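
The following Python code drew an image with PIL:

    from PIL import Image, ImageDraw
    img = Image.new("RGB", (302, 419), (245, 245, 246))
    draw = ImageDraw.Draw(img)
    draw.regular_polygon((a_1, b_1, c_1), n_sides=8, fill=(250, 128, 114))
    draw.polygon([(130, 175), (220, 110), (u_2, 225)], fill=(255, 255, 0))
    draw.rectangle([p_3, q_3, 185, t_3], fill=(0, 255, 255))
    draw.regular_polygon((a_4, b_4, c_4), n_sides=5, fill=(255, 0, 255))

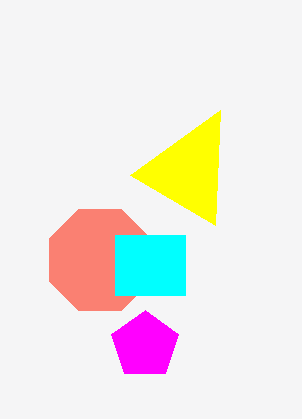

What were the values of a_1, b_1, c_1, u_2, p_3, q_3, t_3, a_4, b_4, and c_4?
a_1 = 100; b_1 = 260; c_1 = 55; u_2 = 215; p_3 = 115; q_3 = 235; t_3 = 295; a_4 = 145; b_4 = 345; c_4 = 35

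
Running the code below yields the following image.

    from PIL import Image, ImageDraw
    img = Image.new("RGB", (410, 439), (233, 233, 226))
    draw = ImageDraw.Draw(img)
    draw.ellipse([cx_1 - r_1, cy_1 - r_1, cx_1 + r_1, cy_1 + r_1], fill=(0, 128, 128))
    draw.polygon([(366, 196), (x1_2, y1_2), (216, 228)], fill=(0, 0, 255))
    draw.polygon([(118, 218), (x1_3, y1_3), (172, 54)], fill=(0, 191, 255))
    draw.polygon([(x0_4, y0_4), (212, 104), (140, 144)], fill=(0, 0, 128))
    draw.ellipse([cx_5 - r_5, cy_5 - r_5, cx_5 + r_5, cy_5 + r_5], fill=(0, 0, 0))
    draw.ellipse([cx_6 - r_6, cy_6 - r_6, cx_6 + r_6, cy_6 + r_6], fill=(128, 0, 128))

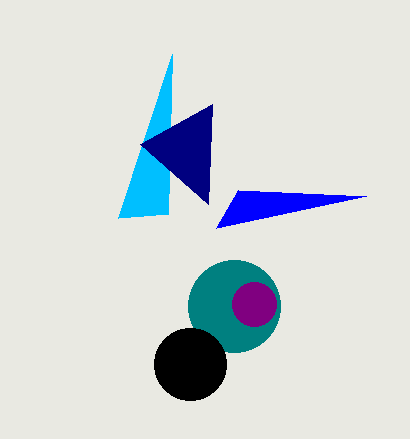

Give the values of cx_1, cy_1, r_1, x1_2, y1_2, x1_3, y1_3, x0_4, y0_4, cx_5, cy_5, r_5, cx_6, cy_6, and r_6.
cx_1 = 234
cy_1 = 306
r_1 = 46
x1_2 = 238
y1_2 = 190
x1_3 = 168
y1_3 = 214
x0_4 = 208
y0_4 = 204
cx_5 = 190
cy_5 = 364
r_5 = 36
cx_6 = 254
cy_6 = 304
r_6 = 22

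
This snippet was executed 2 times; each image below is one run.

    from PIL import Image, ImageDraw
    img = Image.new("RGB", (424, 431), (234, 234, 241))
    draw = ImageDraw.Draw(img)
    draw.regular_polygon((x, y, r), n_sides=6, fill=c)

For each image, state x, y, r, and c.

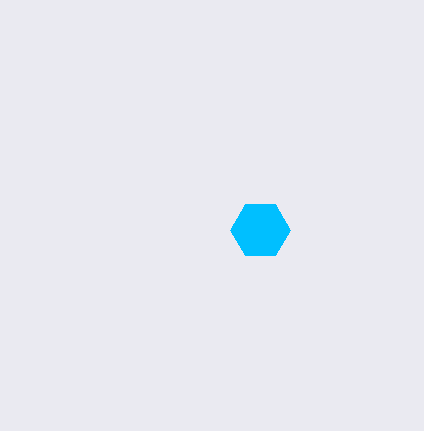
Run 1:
x = 260; y = 230; r = 30; c = 'deepskyblue'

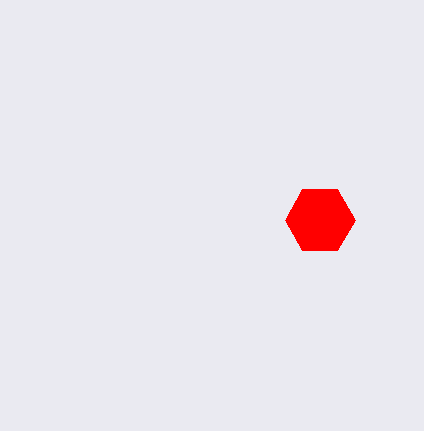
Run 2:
x = 320
y = 220
r = 35
c = 'red'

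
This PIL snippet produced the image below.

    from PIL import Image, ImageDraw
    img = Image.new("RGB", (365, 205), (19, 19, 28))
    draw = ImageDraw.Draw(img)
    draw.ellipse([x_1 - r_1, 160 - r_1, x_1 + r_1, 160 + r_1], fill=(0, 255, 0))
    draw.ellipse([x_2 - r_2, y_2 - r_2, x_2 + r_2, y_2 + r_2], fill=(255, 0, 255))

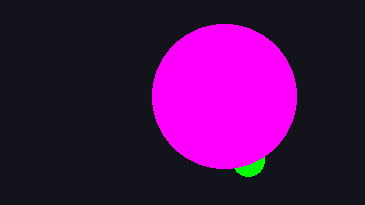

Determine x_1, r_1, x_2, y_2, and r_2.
x_1 = 248; r_1 = 16; x_2 = 224; y_2 = 96; r_2 = 72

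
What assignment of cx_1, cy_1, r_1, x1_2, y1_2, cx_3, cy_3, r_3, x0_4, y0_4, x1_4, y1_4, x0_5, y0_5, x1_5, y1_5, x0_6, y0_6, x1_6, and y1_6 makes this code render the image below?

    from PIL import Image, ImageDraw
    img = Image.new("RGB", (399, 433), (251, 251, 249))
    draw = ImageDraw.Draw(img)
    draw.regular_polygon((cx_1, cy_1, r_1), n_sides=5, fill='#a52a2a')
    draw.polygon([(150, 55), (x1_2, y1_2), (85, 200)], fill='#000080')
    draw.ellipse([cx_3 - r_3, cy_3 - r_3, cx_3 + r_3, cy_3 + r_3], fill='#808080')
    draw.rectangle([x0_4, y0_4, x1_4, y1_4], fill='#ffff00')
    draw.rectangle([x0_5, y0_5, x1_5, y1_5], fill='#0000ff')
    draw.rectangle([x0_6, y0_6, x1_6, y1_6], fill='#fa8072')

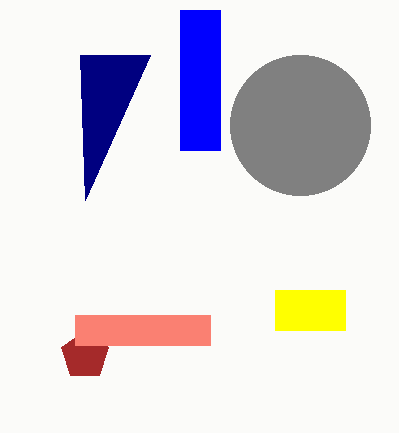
cx_1 = 85; cy_1 = 355; r_1 = 25; x1_2 = 80; y1_2 = 55; cx_3 = 300; cy_3 = 125; r_3 = 70; x0_4 = 275; y0_4 = 290; x1_4 = 345; y1_4 = 330; x0_5 = 180; y0_5 = 10; x1_5 = 220; y1_5 = 150; x0_6 = 75; y0_6 = 315; x1_6 = 210; y1_6 = 345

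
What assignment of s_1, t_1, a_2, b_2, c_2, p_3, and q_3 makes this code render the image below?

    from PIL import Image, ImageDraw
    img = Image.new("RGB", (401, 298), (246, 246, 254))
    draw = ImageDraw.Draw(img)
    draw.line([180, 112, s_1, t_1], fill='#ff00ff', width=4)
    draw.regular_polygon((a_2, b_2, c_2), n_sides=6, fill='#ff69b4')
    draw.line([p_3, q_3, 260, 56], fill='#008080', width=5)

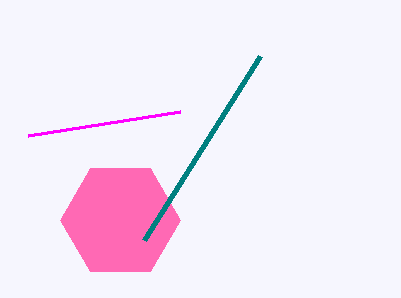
s_1 = 28, t_1 = 136, a_2 = 120, b_2 = 220, c_2 = 60, p_3 = 144, q_3 = 240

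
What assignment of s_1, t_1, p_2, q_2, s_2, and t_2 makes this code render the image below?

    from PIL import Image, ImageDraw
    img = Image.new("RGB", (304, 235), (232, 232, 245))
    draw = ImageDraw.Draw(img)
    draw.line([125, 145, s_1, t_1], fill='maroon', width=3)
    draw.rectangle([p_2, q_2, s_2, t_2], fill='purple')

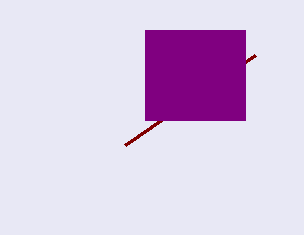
s_1 = 255, t_1 = 55, p_2 = 145, q_2 = 30, s_2 = 245, t_2 = 120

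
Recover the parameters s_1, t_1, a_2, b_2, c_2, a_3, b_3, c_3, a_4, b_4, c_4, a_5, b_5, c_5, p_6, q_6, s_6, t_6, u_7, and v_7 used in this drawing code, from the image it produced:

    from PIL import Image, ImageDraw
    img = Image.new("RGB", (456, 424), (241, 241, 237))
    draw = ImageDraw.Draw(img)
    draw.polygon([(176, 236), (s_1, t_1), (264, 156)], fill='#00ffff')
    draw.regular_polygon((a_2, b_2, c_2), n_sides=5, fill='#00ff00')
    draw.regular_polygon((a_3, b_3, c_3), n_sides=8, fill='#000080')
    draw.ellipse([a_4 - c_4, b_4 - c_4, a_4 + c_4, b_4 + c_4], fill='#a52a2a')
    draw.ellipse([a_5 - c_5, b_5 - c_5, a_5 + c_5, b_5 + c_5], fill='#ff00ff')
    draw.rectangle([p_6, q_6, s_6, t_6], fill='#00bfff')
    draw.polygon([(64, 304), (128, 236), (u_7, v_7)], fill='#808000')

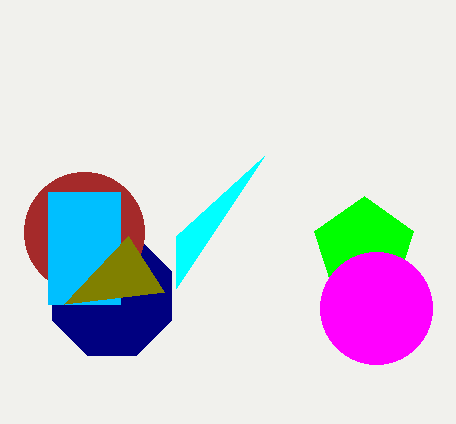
s_1 = 176, t_1 = 288, a_2 = 364, b_2 = 248, c_2 = 52, a_3 = 112, b_3 = 296, c_3 = 64, a_4 = 84, b_4 = 232, c_4 = 60, a_5 = 376, b_5 = 308, c_5 = 56, p_6 = 48, q_6 = 192, s_6 = 120, t_6 = 304, u_7 = 164, v_7 = 292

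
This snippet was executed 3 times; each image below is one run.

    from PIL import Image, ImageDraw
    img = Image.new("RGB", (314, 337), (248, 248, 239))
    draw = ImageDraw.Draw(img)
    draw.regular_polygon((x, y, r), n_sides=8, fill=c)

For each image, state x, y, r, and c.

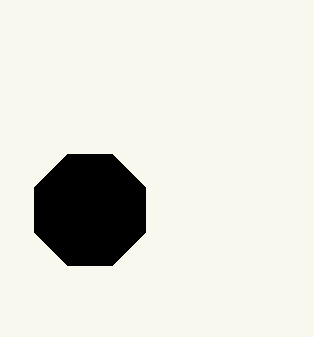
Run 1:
x = 90, y = 210, r = 60, c = 'black'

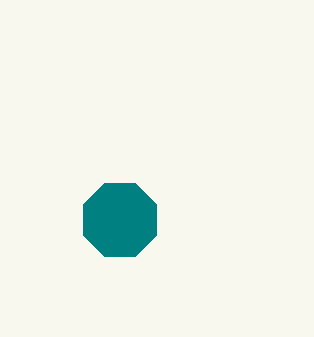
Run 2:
x = 120; y = 220; r = 40; c = 'teal'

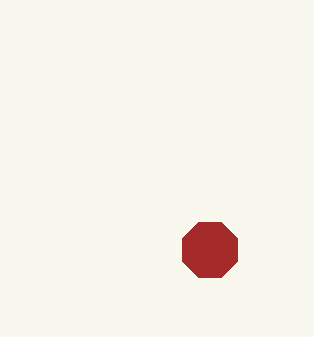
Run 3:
x = 210, y = 250, r = 30, c = 'brown'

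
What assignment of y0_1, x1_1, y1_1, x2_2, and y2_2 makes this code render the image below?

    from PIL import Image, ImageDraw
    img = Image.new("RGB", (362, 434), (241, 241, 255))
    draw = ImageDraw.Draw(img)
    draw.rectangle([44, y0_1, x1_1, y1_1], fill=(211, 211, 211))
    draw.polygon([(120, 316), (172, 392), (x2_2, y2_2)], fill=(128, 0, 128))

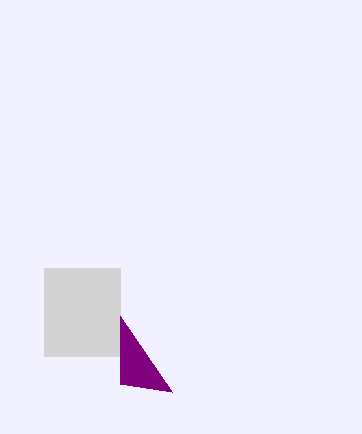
y0_1 = 268
x1_1 = 120
y1_1 = 356
x2_2 = 120
y2_2 = 384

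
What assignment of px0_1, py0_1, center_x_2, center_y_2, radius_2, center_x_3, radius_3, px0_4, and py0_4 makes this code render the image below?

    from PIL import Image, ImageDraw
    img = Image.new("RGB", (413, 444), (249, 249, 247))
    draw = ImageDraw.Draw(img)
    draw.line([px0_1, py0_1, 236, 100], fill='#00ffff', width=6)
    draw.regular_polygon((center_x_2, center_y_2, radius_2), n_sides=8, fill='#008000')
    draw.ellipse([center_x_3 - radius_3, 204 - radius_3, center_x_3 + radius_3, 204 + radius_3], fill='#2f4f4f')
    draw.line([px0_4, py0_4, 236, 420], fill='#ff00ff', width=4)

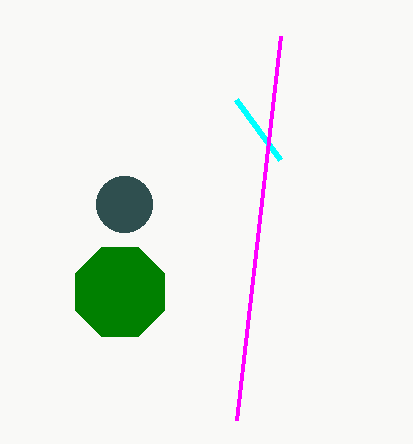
px0_1 = 280, py0_1 = 160, center_x_2 = 120, center_y_2 = 292, radius_2 = 48, center_x_3 = 124, radius_3 = 28, px0_4 = 280, py0_4 = 36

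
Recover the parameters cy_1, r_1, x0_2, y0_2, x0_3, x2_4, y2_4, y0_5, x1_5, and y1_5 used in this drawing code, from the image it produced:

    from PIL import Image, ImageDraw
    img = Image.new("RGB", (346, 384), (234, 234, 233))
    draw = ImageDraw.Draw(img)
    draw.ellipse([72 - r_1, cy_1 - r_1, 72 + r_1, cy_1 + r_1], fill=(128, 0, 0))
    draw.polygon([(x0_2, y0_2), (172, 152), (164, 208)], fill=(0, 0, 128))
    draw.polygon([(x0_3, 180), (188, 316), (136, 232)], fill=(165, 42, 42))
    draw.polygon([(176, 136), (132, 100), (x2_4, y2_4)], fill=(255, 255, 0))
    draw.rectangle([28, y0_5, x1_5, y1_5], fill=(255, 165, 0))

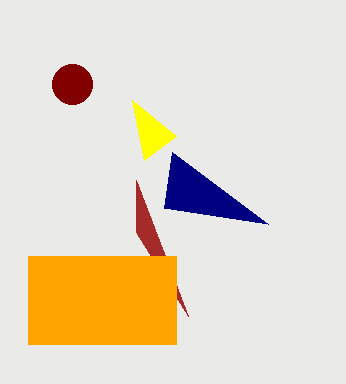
cy_1 = 84; r_1 = 20; x0_2 = 268; y0_2 = 224; x0_3 = 136; x2_4 = 144; y2_4 = 160; y0_5 = 256; x1_5 = 176; y1_5 = 344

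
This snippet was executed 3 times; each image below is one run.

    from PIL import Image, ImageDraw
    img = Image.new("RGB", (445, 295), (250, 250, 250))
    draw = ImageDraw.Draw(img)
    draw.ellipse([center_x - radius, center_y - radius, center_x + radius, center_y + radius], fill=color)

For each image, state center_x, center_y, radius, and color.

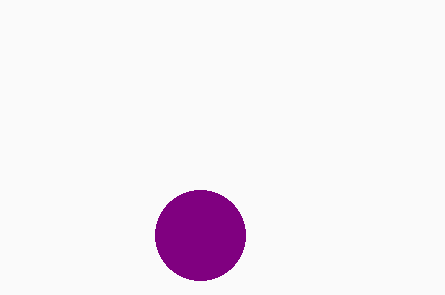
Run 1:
center_x = 200; center_y = 235; radius = 45; color = 'purple'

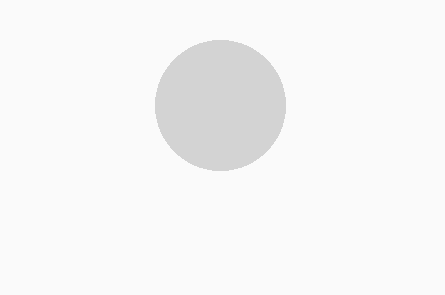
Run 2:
center_x = 220
center_y = 105
radius = 65
color = 'lightgray'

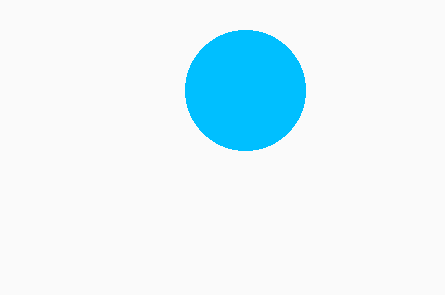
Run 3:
center_x = 245
center_y = 90
radius = 60
color = 'deepskyblue'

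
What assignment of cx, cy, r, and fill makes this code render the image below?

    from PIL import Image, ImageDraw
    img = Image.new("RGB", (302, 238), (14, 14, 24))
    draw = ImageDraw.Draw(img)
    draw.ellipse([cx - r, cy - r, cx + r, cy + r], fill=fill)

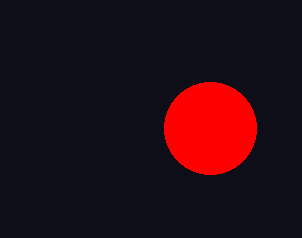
cx = 210
cy = 128
r = 46
fill = 'red'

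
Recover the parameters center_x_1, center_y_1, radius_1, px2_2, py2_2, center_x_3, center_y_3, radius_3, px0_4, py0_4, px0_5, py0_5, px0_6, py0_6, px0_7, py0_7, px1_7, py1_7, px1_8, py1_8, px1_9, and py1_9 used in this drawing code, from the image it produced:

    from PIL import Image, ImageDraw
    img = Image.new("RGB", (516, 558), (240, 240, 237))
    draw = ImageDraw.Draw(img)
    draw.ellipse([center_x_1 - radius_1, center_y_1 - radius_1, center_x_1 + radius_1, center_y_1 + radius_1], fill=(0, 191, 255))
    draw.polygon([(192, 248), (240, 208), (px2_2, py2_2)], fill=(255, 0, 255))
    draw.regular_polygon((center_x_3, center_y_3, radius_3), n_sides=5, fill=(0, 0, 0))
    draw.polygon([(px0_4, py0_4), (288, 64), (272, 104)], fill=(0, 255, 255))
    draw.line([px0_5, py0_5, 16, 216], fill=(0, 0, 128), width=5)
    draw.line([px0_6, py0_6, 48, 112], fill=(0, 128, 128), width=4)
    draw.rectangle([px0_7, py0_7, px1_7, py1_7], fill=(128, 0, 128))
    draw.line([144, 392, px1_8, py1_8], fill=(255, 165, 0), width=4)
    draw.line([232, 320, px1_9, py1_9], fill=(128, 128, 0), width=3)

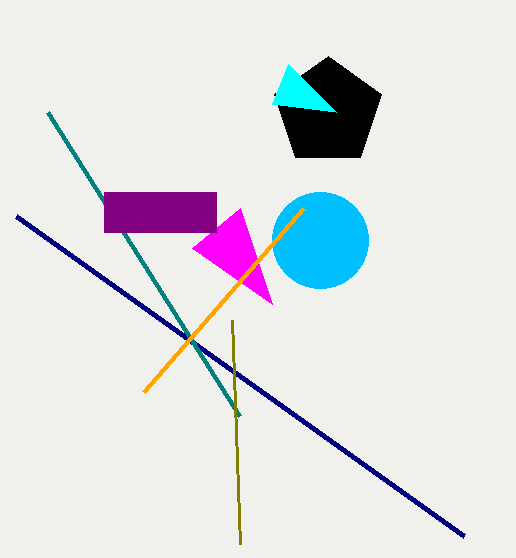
center_x_1 = 320; center_y_1 = 240; radius_1 = 48; px2_2 = 272; py2_2 = 304; center_x_3 = 328; center_y_3 = 112; radius_3 = 56; px0_4 = 336; py0_4 = 112; px0_5 = 464; py0_5 = 536; px0_6 = 240; py0_6 = 416; px0_7 = 104; py0_7 = 192; px1_7 = 216; py1_7 = 232; px1_8 = 304; py1_8 = 208; px1_9 = 240; py1_9 = 544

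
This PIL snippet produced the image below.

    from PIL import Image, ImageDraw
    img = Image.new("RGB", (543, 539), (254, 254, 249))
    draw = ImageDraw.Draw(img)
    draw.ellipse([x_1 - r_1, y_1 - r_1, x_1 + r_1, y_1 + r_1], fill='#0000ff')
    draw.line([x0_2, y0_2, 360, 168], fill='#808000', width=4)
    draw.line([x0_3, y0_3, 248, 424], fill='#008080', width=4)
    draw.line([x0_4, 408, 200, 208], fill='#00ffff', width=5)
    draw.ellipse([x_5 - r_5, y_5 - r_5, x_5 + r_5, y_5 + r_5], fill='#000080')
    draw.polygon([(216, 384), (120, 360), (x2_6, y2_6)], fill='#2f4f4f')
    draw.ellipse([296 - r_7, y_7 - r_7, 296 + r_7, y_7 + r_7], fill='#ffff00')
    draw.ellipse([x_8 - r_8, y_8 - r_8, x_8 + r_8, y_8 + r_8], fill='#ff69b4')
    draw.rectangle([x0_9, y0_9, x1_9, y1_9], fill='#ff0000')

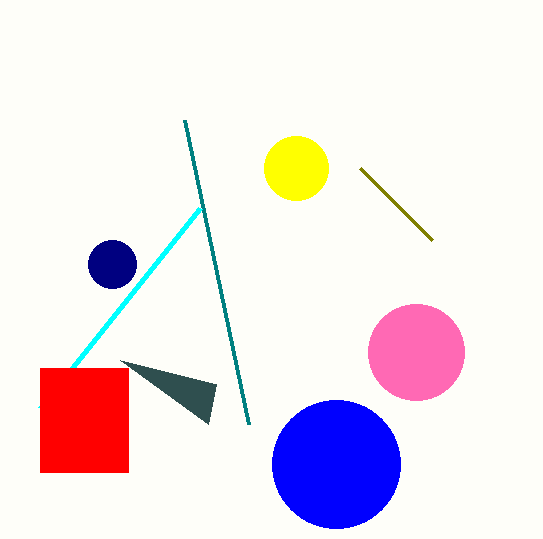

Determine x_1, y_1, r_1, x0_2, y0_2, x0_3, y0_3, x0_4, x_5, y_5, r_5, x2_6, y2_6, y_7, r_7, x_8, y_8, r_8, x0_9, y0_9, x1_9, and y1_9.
x_1 = 336; y_1 = 464; r_1 = 64; x0_2 = 432; y0_2 = 240; x0_3 = 184; y0_3 = 120; x0_4 = 40; x_5 = 112; y_5 = 264; r_5 = 24; x2_6 = 208; y2_6 = 424; y_7 = 168; r_7 = 32; x_8 = 416; y_8 = 352; r_8 = 48; x0_9 = 40; y0_9 = 368; x1_9 = 128; y1_9 = 472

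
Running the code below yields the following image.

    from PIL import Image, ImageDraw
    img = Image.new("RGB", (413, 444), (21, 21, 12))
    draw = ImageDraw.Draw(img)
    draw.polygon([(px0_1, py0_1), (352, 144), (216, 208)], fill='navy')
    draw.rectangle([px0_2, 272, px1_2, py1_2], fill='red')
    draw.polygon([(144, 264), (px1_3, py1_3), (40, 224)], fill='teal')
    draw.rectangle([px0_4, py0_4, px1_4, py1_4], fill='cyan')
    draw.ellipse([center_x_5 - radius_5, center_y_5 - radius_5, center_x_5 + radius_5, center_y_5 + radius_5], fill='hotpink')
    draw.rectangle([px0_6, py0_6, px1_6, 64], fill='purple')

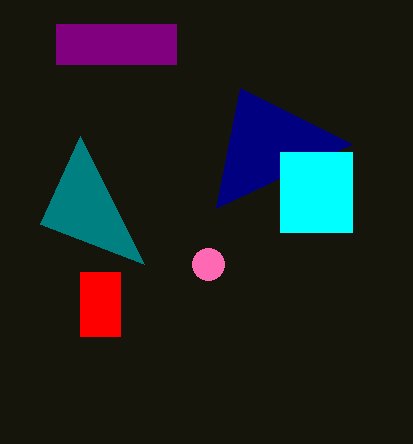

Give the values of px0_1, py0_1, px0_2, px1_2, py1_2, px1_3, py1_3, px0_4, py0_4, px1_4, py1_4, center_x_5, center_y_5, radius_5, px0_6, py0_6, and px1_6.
px0_1 = 240
py0_1 = 88
px0_2 = 80
px1_2 = 120
py1_2 = 336
px1_3 = 80
py1_3 = 136
px0_4 = 280
py0_4 = 152
px1_4 = 352
py1_4 = 232
center_x_5 = 208
center_y_5 = 264
radius_5 = 16
px0_6 = 56
py0_6 = 24
px1_6 = 176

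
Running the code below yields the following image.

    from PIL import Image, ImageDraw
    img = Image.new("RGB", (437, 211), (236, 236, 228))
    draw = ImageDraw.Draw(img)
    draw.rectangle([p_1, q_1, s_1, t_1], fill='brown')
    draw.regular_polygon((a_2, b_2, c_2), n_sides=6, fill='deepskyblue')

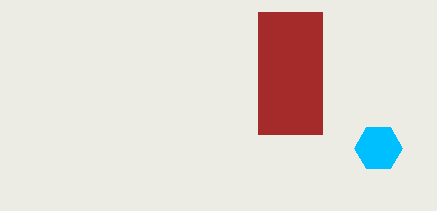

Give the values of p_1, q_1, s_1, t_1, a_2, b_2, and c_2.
p_1 = 258
q_1 = 12
s_1 = 322
t_1 = 134
a_2 = 378
b_2 = 148
c_2 = 24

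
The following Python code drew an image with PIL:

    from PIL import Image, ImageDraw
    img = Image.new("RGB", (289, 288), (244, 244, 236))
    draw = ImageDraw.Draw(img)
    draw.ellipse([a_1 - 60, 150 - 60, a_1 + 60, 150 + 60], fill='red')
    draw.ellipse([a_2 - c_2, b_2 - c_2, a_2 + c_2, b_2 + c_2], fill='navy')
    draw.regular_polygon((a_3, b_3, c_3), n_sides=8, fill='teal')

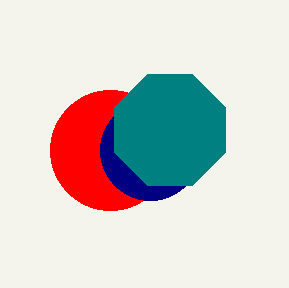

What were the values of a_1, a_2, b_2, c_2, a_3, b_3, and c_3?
a_1 = 110
a_2 = 150
b_2 = 150
c_2 = 50
a_3 = 170
b_3 = 130
c_3 = 60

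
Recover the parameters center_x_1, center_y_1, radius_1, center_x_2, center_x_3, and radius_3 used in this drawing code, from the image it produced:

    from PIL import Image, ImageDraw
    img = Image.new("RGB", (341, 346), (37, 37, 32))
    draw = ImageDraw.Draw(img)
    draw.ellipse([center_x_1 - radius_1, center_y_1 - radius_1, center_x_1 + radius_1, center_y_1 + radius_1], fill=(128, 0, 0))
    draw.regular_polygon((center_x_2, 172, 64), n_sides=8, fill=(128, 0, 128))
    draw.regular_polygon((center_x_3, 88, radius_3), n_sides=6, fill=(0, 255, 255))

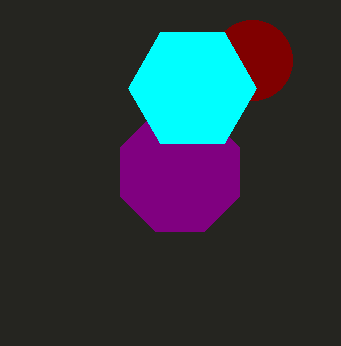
center_x_1 = 252; center_y_1 = 60; radius_1 = 40; center_x_2 = 180; center_x_3 = 192; radius_3 = 64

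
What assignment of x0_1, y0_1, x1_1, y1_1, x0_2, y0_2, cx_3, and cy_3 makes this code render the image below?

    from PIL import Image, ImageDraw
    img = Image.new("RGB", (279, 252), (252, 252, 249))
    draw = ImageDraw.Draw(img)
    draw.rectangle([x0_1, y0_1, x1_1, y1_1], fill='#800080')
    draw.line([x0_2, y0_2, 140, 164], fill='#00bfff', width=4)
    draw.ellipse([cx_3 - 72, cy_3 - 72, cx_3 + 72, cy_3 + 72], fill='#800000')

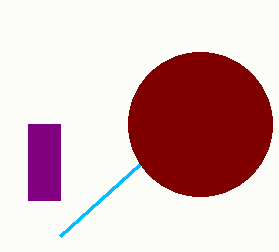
x0_1 = 28; y0_1 = 124; x1_1 = 60; y1_1 = 200; x0_2 = 60; y0_2 = 236; cx_3 = 200; cy_3 = 124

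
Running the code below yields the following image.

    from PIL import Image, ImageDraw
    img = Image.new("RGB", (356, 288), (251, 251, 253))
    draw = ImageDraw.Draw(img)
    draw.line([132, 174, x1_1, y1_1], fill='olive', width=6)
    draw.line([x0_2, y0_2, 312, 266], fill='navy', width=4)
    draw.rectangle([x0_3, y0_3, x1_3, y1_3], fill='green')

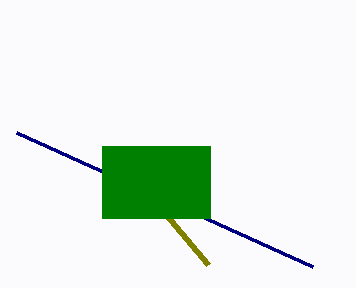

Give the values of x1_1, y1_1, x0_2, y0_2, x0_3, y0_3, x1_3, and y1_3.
x1_1 = 208, y1_1 = 264, x0_2 = 16, y0_2 = 132, x0_3 = 102, y0_3 = 146, x1_3 = 210, y1_3 = 218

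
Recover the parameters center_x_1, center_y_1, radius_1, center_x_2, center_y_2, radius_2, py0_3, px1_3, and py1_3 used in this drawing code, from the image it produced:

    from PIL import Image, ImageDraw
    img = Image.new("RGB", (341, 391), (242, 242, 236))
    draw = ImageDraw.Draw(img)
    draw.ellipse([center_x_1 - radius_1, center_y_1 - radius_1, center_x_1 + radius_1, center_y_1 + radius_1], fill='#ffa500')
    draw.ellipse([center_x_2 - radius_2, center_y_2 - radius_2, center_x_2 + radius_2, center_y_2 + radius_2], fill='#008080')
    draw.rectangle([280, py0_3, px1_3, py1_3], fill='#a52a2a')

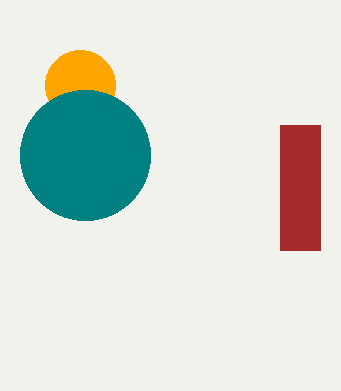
center_x_1 = 80; center_y_1 = 85; radius_1 = 35; center_x_2 = 85; center_y_2 = 155; radius_2 = 65; py0_3 = 125; px1_3 = 320; py1_3 = 250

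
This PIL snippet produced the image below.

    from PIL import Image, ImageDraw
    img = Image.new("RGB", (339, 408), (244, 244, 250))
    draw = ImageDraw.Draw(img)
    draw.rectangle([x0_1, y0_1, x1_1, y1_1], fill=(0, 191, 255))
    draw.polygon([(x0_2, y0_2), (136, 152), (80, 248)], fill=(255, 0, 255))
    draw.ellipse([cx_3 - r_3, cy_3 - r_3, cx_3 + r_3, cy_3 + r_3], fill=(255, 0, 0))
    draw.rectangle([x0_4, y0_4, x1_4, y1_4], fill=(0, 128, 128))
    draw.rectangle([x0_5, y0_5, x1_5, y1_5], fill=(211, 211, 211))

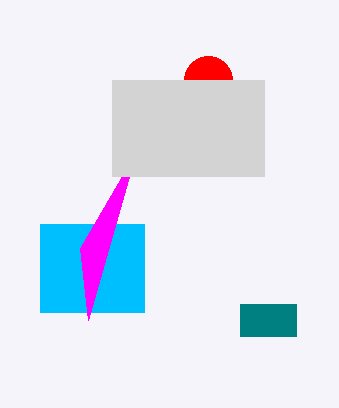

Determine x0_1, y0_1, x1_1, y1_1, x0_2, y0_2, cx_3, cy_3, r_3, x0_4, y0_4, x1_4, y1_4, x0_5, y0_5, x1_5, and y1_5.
x0_1 = 40
y0_1 = 224
x1_1 = 144
y1_1 = 312
x0_2 = 88
y0_2 = 320
cx_3 = 208
cy_3 = 80
r_3 = 24
x0_4 = 240
y0_4 = 304
x1_4 = 296
y1_4 = 336
x0_5 = 112
y0_5 = 80
x1_5 = 264
y1_5 = 176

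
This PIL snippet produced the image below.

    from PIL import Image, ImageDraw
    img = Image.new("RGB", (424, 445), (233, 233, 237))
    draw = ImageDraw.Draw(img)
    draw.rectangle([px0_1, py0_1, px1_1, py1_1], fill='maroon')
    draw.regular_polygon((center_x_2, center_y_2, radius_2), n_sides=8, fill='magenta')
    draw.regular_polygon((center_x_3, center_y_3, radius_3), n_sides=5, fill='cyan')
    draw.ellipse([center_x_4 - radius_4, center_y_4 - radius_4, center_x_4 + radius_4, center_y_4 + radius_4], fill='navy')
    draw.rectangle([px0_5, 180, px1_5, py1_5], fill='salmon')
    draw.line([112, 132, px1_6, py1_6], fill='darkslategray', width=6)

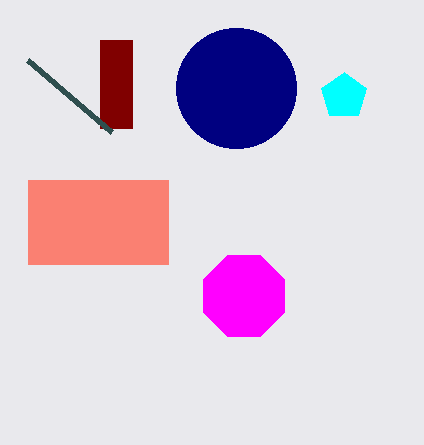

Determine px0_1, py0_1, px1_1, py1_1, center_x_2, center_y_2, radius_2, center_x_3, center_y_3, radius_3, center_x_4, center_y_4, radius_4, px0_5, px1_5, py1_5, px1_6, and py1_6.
px0_1 = 100
py0_1 = 40
px1_1 = 132
py1_1 = 128
center_x_2 = 244
center_y_2 = 296
radius_2 = 44
center_x_3 = 344
center_y_3 = 96
radius_3 = 24
center_x_4 = 236
center_y_4 = 88
radius_4 = 60
px0_5 = 28
px1_5 = 168
py1_5 = 264
px1_6 = 28
py1_6 = 60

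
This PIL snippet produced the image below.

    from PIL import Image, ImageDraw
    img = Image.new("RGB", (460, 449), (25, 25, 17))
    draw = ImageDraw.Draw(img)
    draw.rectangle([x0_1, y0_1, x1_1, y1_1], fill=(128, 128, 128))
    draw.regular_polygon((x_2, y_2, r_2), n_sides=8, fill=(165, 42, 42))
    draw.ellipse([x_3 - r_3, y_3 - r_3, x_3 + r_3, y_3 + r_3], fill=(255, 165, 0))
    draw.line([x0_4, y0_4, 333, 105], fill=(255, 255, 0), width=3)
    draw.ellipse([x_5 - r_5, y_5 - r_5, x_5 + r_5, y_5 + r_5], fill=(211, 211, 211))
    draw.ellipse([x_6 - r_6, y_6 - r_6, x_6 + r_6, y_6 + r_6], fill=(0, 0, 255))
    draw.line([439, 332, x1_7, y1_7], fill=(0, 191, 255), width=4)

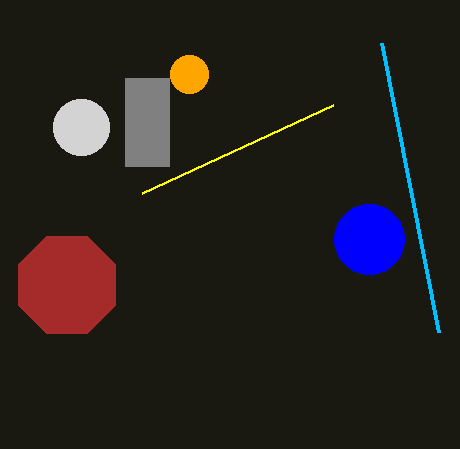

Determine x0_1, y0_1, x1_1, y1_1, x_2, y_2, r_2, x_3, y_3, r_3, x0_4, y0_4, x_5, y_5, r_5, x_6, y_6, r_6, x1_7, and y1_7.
x0_1 = 125; y0_1 = 78; x1_1 = 169; y1_1 = 166; x_2 = 67; y_2 = 285; r_2 = 53; x_3 = 189; y_3 = 74; r_3 = 19; x0_4 = 142; y0_4 = 193; x_5 = 81; y_5 = 127; r_5 = 28; x_6 = 369; y_6 = 239; r_6 = 35; x1_7 = 382; y1_7 = 43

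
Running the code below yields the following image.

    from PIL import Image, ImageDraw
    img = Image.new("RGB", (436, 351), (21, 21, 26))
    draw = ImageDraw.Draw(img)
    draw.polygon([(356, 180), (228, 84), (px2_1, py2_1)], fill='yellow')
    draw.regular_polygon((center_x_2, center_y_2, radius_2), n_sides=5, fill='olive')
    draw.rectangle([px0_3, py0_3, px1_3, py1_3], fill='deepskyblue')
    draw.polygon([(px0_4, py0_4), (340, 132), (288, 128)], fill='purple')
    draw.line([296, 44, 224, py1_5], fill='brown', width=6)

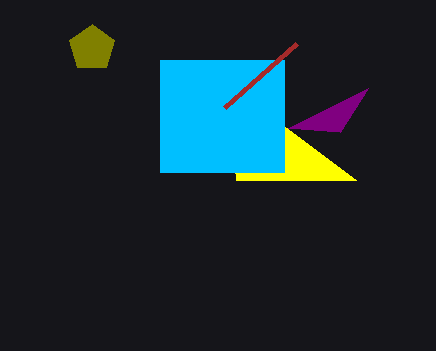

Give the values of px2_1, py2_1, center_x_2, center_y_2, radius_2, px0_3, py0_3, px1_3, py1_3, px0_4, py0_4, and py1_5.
px2_1 = 236
py2_1 = 180
center_x_2 = 92
center_y_2 = 48
radius_2 = 24
px0_3 = 160
py0_3 = 60
px1_3 = 284
py1_3 = 172
px0_4 = 368
py0_4 = 88
py1_5 = 108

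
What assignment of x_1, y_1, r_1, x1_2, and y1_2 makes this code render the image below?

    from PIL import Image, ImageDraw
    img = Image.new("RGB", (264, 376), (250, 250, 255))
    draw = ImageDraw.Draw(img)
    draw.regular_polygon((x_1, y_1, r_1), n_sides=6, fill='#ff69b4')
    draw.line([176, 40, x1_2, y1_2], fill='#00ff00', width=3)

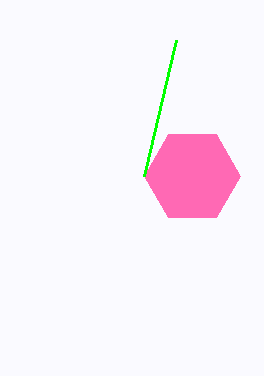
x_1 = 192, y_1 = 176, r_1 = 48, x1_2 = 144, y1_2 = 176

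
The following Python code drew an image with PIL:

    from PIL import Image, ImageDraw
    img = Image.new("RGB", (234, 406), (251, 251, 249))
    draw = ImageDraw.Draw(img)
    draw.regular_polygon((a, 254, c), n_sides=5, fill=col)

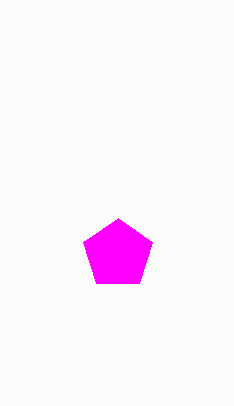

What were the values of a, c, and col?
a = 118, c = 36, col = 'magenta'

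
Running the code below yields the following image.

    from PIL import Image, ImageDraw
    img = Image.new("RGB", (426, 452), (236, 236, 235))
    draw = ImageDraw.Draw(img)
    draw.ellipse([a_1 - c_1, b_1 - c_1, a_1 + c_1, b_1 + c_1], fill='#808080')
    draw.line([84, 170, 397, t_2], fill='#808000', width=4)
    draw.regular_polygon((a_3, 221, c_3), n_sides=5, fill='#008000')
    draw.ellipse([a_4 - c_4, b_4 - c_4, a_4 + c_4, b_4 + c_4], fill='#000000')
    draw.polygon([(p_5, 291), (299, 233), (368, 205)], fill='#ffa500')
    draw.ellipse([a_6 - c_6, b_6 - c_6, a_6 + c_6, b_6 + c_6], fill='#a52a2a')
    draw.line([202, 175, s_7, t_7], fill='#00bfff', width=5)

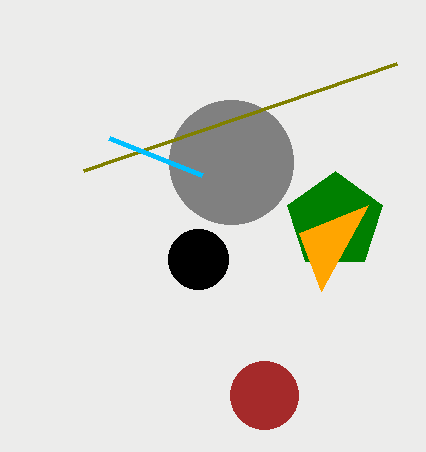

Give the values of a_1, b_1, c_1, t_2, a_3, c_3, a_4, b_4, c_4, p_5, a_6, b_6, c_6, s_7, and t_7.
a_1 = 231, b_1 = 162, c_1 = 62, t_2 = 63, a_3 = 335, c_3 = 50, a_4 = 198, b_4 = 259, c_4 = 30, p_5 = 321, a_6 = 264, b_6 = 395, c_6 = 34, s_7 = 109, t_7 = 138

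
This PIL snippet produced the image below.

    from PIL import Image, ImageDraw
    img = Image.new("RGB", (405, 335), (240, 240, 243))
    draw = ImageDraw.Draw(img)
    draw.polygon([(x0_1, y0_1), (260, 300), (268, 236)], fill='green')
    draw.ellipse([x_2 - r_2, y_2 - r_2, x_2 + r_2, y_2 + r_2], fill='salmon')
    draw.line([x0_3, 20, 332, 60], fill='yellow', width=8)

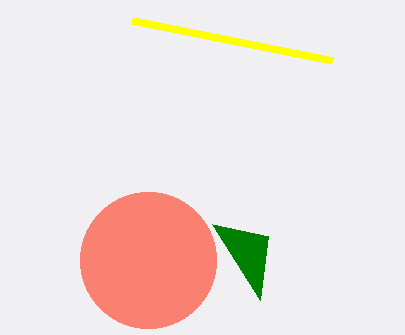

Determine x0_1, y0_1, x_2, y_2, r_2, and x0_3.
x0_1 = 212, y0_1 = 224, x_2 = 148, y_2 = 260, r_2 = 68, x0_3 = 132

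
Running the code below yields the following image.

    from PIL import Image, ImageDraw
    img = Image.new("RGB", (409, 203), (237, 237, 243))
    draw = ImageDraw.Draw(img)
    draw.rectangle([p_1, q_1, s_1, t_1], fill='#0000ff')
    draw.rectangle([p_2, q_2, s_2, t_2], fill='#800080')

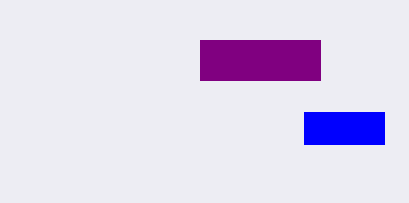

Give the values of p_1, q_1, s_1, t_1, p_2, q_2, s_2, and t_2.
p_1 = 304; q_1 = 112; s_1 = 384; t_1 = 144; p_2 = 200; q_2 = 40; s_2 = 320; t_2 = 80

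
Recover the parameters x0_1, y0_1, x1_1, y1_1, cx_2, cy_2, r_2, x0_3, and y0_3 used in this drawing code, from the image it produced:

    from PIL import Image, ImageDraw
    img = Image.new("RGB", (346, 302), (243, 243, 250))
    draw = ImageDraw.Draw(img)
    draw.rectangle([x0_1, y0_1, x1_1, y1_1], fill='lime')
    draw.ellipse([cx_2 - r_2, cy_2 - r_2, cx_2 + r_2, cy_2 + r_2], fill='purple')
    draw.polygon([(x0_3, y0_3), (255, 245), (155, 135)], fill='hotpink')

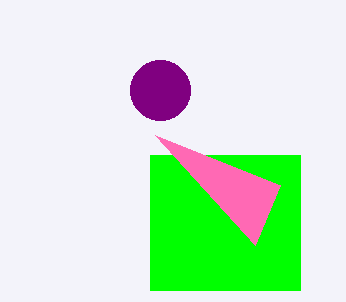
x0_1 = 150, y0_1 = 155, x1_1 = 300, y1_1 = 290, cx_2 = 160, cy_2 = 90, r_2 = 30, x0_3 = 280, y0_3 = 185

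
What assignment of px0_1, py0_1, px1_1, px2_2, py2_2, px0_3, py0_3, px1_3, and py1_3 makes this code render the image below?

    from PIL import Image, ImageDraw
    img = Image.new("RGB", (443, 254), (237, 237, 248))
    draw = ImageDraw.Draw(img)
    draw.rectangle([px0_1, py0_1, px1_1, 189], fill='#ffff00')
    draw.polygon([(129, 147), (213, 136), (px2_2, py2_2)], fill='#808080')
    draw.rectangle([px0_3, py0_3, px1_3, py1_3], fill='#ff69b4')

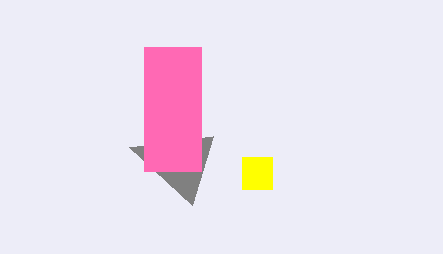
px0_1 = 242; py0_1 = 157; px1_1 = 272; px2_2 = 192; py2_2 = 205; px0_3 = 144; py0_3 = 47; px1_3 = 201; py1_3 = 171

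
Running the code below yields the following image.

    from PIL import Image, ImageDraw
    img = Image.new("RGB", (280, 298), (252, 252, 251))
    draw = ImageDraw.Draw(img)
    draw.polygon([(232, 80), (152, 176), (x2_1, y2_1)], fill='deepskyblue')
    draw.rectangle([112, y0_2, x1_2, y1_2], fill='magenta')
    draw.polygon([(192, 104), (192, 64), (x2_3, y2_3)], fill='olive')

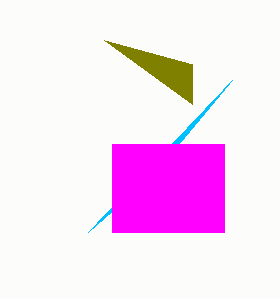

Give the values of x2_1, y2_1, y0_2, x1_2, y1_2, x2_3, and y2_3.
x2_1 = 88
y2_1 = 232
y0_2 = 144
x1_2 = 224
y1_2 = 232
x2_3 = 104
y2_3 = 40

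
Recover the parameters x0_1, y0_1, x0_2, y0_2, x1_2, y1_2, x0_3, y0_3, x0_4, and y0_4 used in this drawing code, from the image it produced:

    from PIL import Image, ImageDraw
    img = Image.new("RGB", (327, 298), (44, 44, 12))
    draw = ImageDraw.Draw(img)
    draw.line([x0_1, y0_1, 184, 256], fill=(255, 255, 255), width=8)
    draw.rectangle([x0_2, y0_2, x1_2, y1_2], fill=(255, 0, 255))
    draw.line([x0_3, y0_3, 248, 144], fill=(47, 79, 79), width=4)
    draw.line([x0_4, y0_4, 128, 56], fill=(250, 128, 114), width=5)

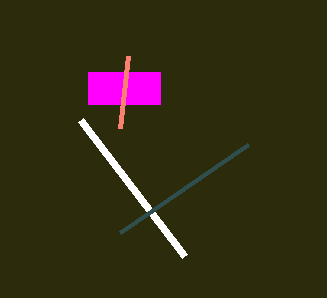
x0_1 = 80, y0_1 = 120, x0_2 = 88, y0_2 = 72, x1_2 = 160, y1_2 = 104, x0_3 = 120, y0_3 = 232, x0_4 = 120, y0_4 = 128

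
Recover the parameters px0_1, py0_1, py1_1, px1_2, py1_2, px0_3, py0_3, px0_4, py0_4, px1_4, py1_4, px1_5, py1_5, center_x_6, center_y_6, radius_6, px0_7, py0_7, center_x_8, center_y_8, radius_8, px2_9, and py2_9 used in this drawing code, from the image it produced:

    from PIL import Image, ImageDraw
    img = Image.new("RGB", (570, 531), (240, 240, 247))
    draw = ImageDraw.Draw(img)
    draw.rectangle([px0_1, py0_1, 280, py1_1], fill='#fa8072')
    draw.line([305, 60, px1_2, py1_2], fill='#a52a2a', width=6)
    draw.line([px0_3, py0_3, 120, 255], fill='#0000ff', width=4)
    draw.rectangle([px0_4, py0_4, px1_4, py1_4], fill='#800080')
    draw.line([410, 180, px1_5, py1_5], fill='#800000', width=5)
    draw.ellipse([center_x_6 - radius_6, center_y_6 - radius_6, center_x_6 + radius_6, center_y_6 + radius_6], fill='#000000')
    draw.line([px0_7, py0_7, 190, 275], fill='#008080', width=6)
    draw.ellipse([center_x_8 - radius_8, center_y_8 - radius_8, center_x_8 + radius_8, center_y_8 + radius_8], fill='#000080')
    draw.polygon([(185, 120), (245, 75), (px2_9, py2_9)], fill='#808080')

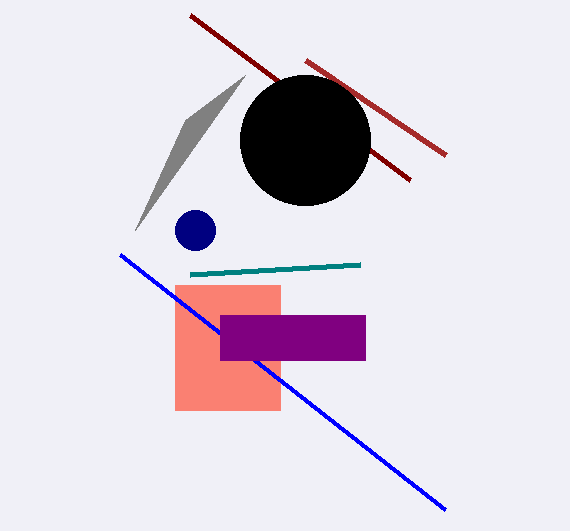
px0_1 = 175
py0_1 = 285
py1_1 = 410
px1_2 = 445
py1_2 = 155
px0_3 = 445
py0_3 = 510
px0_4 = 220
py0_4 = 315
px1_4 = 365
py1_4 = 360
px1_5 = 190
py1_5 = 15
center_x_6 = 305
center_y_6 = 140
radius_6 = 65
px0_7 = 360
py0_7 = 265
center_x_8 = 195
center_y_8 = 230
radius_8 = 20
px2_9 = 135
py2_9 = 230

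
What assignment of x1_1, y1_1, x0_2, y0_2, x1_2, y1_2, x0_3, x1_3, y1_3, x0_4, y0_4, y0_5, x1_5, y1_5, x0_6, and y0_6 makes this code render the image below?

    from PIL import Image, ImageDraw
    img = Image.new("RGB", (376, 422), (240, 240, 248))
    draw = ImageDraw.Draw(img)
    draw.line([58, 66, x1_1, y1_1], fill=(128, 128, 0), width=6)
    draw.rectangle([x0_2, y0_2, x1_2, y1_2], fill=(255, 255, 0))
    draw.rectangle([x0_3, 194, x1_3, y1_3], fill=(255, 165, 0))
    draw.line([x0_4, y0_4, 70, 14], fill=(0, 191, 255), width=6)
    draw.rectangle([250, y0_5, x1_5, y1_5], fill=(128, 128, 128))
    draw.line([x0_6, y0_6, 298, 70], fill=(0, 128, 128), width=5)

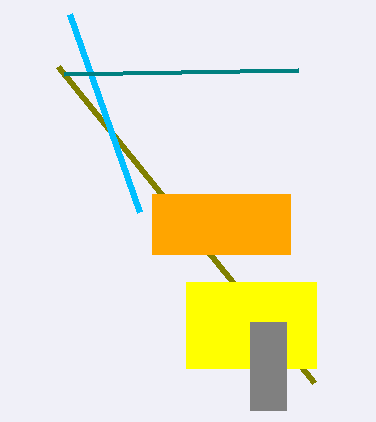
x1_1 = 314, y1_1 = 382, x0_2 = 186, y0_2 = 282, x1_2 = 316, y1_2 = 368, x0_3 = 152, x1_3 = 290, y1_3 = 254, x0_4 = 140, y0_4 = 212, y0_5 = 322, x1_5 = 286, y1_5 = 410, x0_6 = 64, y0_6 = 74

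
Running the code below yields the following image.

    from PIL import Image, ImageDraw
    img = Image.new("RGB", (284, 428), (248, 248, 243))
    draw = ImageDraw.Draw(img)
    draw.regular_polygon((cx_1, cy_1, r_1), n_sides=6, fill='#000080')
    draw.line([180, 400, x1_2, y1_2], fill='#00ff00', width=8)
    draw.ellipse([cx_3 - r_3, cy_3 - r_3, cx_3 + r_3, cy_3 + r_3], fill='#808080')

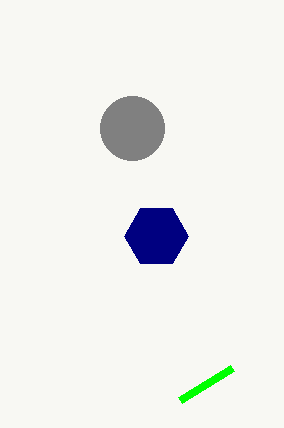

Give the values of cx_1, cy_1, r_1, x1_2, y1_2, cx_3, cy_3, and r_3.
cx_1 = 156
cy_1 = 236
r_1 = 32
x1_2 = 232
y1_2 = 368
cx_3 = 132
cy_3 = 128
r_3 = 32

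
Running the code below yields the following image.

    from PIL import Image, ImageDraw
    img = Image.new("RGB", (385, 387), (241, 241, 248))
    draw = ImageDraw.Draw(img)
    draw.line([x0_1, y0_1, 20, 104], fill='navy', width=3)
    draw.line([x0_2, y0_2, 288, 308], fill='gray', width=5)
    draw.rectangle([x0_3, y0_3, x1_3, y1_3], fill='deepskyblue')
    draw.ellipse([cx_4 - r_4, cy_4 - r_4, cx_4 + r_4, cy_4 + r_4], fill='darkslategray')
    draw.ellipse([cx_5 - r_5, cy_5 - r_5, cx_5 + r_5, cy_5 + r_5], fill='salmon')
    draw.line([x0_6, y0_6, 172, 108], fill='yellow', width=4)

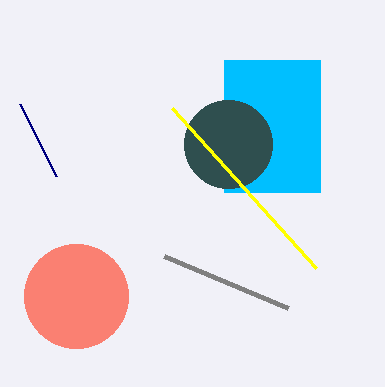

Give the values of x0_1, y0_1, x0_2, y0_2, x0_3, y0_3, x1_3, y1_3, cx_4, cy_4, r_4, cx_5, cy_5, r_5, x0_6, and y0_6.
x0_1 = 56; y0_1 = 176; x0_2 = 164; y0_2 = 256; x0_3 = 224; y0_3 = 60; x1_3 = 320; y1_3 = 192; cx_4 = 228; cy_4 = 144; r_4 = 44; cx_5 = 76; cy_5 = 296; r_5 = 52; x0_6 = 316; y0_6 = 268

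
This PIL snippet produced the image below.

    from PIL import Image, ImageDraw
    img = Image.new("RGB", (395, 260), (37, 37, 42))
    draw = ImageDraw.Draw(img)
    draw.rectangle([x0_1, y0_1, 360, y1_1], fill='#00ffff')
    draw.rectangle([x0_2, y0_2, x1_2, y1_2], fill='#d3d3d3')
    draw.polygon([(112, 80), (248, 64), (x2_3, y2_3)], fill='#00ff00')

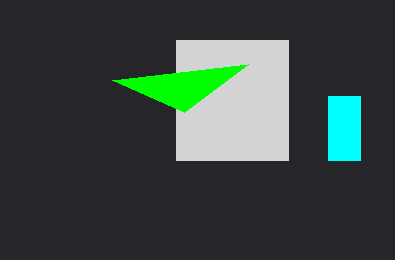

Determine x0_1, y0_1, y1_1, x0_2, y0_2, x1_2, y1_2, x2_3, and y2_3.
x0_1 = 328, y0_1 = 96, y1_1 = 160, x0_2 = 176, y0_2 = 40, x1_2 = 288, y1_2 = 160, x2_3 = 184, y2_3 = 112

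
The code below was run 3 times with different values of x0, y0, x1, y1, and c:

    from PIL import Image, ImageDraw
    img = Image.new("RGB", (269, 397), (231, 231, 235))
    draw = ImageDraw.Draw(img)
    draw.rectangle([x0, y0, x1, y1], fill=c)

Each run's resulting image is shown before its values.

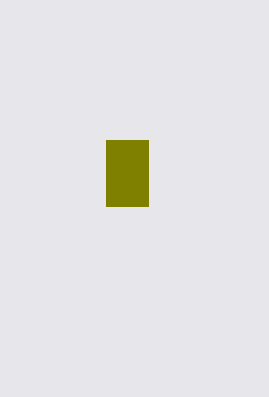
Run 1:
x0 = 106, y0 = 140, x1 = 148, y1 = 206, c = 'olive'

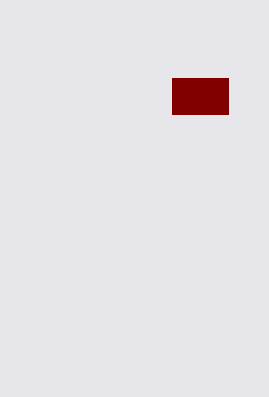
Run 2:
x0 = 172, y0 = 78, x1 = 228, y1 = 114, c = 'maroon'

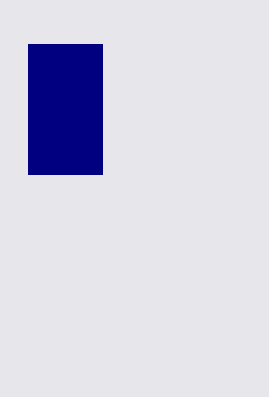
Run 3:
x0 = 28, y0 = 44, x1 = 102, y1 = 174, c = 'navy'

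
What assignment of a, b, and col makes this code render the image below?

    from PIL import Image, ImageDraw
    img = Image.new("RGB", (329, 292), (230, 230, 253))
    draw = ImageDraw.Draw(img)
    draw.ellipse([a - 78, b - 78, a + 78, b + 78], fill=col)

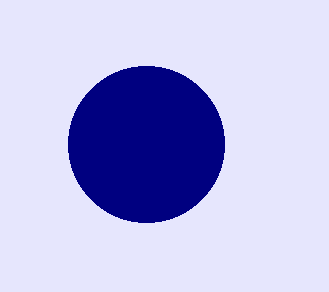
a = 146
b = 144
col = 'navy'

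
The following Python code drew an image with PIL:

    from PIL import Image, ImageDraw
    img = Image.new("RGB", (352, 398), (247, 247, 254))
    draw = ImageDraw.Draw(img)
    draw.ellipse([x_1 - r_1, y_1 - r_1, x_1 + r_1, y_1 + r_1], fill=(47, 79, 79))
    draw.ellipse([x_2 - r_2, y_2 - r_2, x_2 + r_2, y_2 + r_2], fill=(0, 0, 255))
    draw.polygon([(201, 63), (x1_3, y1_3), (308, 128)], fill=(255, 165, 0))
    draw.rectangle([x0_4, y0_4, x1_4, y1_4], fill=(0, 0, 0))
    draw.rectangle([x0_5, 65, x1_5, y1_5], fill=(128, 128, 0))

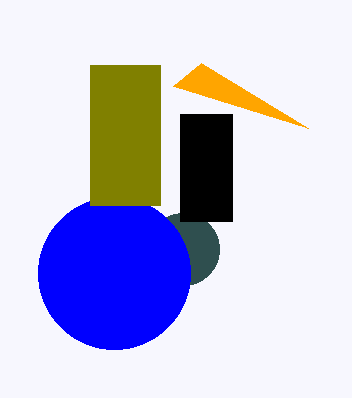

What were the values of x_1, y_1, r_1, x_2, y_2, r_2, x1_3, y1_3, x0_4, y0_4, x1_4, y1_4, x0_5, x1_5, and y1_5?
x_1 = 183
y_1 = 249
r_1 = 36
x_2 = 114
y_2 = 273
r_2 = 76
x1_3 = 173
y1_3 = 86
x0_4 = 180
y0_4 = 114
x1_4 = 232
y1_4 = 221
x0_5 = 90
x1_5 = 160
y1_5 = 205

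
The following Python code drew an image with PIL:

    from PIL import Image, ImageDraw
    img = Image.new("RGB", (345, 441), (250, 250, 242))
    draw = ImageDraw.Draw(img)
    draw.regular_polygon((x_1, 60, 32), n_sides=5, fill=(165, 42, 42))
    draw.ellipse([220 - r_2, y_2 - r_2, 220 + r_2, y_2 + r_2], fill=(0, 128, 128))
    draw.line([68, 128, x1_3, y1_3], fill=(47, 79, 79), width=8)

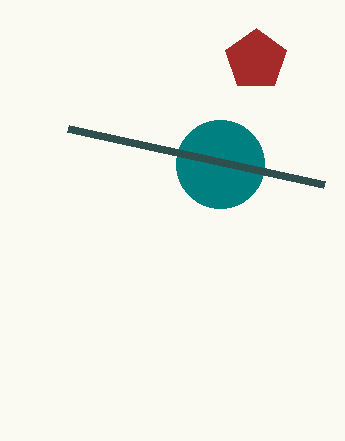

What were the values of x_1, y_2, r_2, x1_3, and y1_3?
x_1 = 256; y_2 = 164; r_2 = 44; x1_3 = 324; y1_3 = 184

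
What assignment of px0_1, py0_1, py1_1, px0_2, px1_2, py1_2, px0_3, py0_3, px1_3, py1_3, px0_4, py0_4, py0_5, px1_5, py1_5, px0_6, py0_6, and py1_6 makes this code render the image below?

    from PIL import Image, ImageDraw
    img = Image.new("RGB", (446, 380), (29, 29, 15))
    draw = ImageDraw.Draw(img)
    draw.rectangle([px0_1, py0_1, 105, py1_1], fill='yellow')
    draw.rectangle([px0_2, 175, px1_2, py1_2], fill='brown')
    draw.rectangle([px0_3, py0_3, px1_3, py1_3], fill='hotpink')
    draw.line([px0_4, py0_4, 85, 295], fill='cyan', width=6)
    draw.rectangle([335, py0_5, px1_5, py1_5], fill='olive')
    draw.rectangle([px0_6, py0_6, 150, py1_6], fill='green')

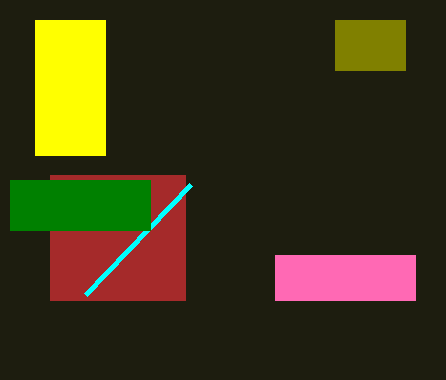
px0_1 = 35
py0_1 = 20
py1_1 = 155
px0_2 = 50
px1_2 = 185
py1_2 = 300
px0_3 = 275
py0_3 = 255
px1_3 = 415
py1_3 = 300
px0_4 = 190
py0_4 = 185
py0_5 = 20
px1_5 = 405
py1_5 = 70
px0_6 = 10
py0_6 = 180
py1_6 = 230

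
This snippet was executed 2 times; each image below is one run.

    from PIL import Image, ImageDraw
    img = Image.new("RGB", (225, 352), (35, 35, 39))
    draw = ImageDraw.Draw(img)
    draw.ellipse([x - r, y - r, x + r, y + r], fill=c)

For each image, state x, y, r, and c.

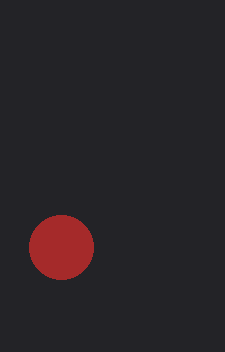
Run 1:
x = 61; y = 247; r = 32; c = 'brown'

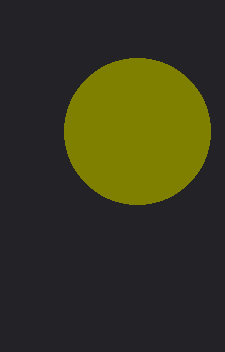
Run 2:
x = 137; y = 131; r = 73; c = 'olive'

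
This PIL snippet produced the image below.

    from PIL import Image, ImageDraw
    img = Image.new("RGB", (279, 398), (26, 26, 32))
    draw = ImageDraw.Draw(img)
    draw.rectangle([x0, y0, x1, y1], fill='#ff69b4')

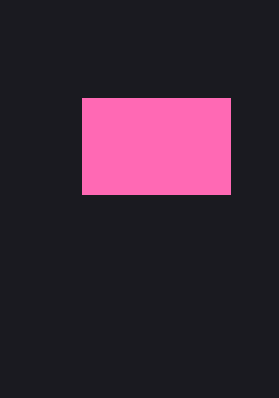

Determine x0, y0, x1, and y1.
x0 = 82; y0 = 98; x1 = 230; y1 = 194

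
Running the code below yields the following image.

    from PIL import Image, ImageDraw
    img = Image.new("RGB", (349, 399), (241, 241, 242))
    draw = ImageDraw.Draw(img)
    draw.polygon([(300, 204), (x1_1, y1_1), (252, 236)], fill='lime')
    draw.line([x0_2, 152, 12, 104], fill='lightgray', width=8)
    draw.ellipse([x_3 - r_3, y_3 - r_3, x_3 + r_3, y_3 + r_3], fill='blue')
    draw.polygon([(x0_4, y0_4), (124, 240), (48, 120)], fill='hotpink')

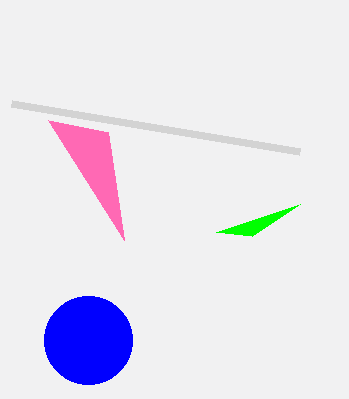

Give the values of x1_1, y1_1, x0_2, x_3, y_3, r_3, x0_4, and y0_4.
x1_1 = 216
y1_1 = 232
x0_2 = 300
x_3 = 88
y_3 = 340
r_3 = 44
x0_4 = 108
y0_4 = 132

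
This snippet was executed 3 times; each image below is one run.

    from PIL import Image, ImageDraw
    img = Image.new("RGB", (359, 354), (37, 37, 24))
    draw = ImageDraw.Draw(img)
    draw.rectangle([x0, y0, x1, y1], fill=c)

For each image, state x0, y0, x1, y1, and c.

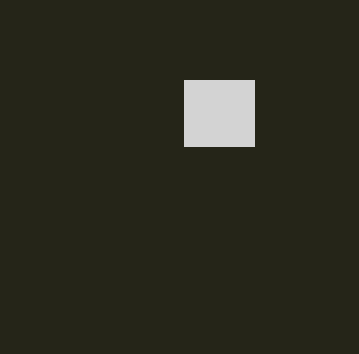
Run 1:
x0 = 184; y0 = 80; x1 = 254; y1 = 146; c = 'lightgray'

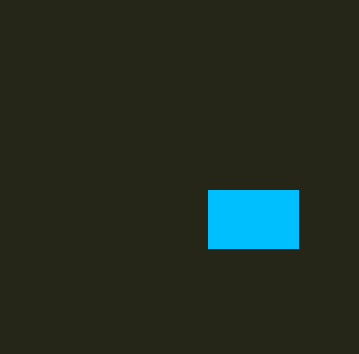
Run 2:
x0 = 208
y0 = 190
x1 = 298
y1 = 248
c = 'deepskyblue'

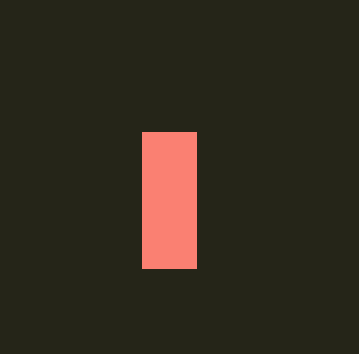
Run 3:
x0 = 142
y0 = 132
x1 = 196
y1 = 268
c = 'salmon'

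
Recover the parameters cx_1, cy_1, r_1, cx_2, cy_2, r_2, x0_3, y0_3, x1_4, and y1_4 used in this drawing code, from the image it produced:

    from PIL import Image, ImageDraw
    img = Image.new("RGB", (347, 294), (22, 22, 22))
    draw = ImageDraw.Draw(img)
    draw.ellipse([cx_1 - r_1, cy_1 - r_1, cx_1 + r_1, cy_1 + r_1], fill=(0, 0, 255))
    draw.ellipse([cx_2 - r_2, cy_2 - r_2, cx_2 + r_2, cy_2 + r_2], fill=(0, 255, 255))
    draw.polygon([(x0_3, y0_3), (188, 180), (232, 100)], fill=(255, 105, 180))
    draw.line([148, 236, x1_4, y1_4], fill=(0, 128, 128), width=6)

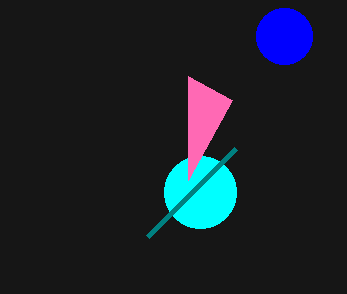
cx_1 = 284, cy_1 = 36, r_1 = 28, cx_2 = 200, cy_2 = 192, r_2 = 36, x0_3 = 188, y0_3 = 76, x1_4 = 236, y1_4 = 148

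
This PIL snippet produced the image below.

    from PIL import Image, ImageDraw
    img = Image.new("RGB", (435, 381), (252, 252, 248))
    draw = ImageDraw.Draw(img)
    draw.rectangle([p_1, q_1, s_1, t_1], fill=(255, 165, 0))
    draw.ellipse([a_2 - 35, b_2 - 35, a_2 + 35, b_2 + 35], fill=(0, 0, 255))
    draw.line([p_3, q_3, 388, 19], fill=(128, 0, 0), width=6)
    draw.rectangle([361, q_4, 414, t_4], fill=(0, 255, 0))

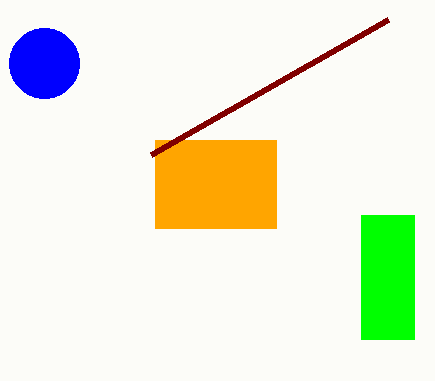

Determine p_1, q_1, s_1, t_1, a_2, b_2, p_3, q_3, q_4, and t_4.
p_1 = 155; q_1 = 140; s_1 = 276; t_1 = 228; a_2 = 44; b_2 = 63; p_3 = 151; q_3 = 154; q_4 = 215; t_4 = 339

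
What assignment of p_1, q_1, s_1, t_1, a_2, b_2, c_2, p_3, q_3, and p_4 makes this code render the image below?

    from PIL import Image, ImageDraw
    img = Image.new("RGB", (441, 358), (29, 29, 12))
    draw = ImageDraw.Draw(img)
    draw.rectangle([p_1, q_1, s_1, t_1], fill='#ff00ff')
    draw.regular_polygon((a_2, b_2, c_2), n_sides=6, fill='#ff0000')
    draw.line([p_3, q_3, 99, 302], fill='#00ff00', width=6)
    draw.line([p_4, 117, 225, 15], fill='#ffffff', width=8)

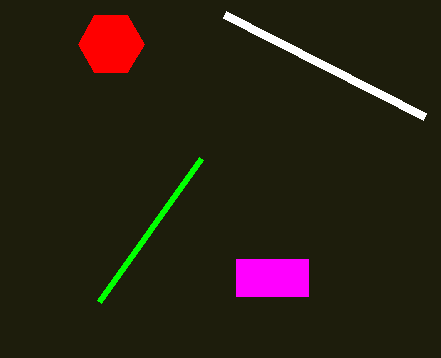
p_1 = 236; q_1 = 259; s_1 = 308; t_1 = 296; a_2 = 111; b_2 = 44; c_2 = 33; p_3 = 201; q_3 = 159; p_4 = 425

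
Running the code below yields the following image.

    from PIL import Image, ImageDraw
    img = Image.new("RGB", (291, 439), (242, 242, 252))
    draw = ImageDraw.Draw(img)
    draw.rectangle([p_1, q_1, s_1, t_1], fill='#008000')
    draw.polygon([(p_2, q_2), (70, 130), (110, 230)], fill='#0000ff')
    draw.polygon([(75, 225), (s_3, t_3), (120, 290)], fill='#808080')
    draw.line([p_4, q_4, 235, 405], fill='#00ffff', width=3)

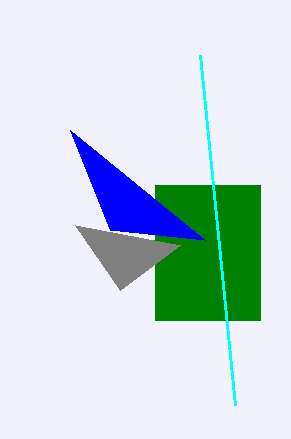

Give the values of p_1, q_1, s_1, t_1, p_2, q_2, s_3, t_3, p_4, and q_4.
p_1 = 155
q_1 = 185
s_1 = 260
t_1 = 320
p_2 = 205
q_2 = 240
s_3 = 180
t_3 = 245
p_4 = 200
q_4 = 55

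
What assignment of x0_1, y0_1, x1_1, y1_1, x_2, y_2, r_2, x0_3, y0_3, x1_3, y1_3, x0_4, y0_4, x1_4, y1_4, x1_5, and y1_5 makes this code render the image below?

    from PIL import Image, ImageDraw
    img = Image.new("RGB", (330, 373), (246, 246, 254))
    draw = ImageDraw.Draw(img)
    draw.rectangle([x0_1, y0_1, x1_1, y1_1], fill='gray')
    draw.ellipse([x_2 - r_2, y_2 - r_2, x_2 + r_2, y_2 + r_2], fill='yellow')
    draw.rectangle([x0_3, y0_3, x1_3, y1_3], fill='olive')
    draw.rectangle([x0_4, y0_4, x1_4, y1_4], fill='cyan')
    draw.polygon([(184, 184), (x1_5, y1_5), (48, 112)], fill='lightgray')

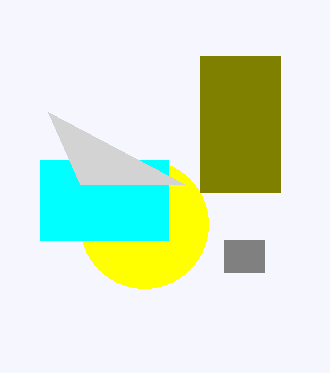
x0_1 = 224, y0_1 = 240, x1_1 = 264, y1_1 = 272, x_2 = 144, y_2 = 224, r_2 = 64, x0_3 = 200, y0_3 = 56, x1_3 = 280, y1_3 = 192, x0_4 = 40, y0_4 = 160, x1_4 = 168, y1_4 = 240, x1_5 = 80, y1_5 = 184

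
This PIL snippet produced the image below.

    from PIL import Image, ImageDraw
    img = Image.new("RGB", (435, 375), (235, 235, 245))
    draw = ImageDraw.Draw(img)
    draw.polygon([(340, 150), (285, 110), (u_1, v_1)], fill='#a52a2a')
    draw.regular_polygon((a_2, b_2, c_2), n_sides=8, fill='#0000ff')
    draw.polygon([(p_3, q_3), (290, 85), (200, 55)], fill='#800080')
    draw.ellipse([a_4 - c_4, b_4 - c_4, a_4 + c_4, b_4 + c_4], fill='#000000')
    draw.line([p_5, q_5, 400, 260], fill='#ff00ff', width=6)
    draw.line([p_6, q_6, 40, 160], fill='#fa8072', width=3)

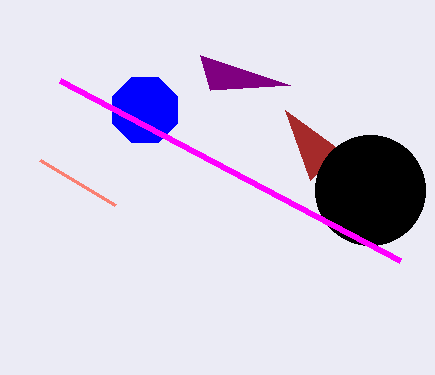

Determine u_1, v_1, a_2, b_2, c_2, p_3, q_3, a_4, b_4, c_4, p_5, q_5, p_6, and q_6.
u_1 = 310, v_1 = 180, a_2 = 145, b_2 = 110, c_2 = 35, p_3 = 210, q_3 = 90, a_4 = 370, b_4 = 190, c_4 = 55, p_5 = 60, q_5 = 80, p_6 = 115, q_6 = 205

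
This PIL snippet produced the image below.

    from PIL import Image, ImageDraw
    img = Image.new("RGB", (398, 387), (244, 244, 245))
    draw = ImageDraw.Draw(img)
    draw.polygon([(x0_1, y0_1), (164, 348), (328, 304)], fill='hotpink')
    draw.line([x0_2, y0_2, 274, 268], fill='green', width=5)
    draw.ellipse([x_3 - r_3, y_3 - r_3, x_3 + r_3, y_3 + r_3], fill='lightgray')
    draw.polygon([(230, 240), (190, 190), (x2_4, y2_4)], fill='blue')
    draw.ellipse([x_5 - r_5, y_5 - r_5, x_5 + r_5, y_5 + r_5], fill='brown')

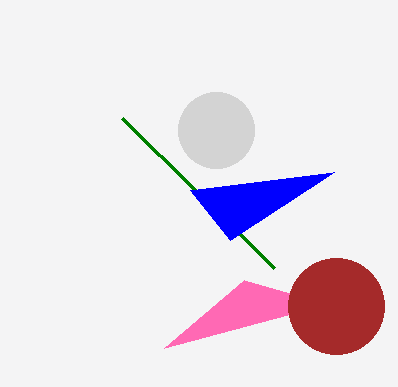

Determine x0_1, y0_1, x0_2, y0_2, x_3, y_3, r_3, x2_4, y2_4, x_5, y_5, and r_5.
x0_1 = 244; y0_1 = 280; x0_2 = 122; y0_2 = 118; x_3 = 216; y_3 = 130; r_3 = 38; x2_4 = 334; y2_4 = 172; x_5 = 336; y_5 = 306; r_5 = 48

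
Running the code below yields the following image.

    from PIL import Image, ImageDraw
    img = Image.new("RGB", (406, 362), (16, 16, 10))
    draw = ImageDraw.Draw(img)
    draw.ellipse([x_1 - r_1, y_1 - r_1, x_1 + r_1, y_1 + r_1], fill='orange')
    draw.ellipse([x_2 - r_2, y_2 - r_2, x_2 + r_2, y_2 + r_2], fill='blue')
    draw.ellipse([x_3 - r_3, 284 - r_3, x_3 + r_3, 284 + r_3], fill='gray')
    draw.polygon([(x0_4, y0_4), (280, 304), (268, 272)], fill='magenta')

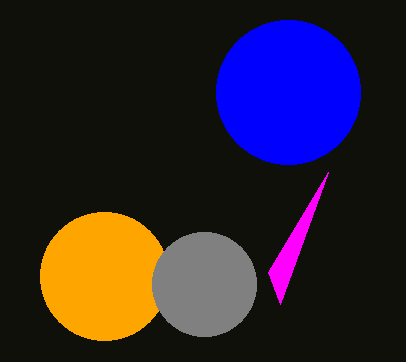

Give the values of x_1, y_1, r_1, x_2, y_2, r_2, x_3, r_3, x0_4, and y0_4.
x_1 = 104, y_1 = 276, r_1 = 64, x_2 = 288, y_2 = 92, r_2 = 72, x_3 = 204, r_3 = 52, x0_4 = 328, y0_4 = 172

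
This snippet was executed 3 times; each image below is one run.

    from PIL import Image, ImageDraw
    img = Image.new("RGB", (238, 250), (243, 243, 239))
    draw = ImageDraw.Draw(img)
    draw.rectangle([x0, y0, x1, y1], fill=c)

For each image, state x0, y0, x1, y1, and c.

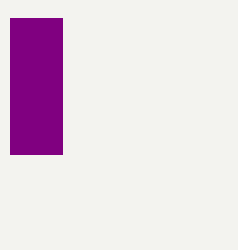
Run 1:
x0 = 10
y0 = 18
x1 = 62
y1 = 154
c = 'purple'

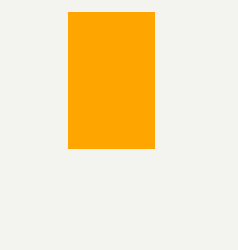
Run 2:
x0 = 68, y0 = 12, x1 = 154, y1 = 148, c = 'orange'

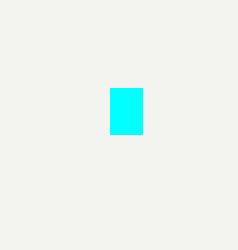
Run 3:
x0 = 110; y0 = 88; x1 = 142; y1 = 134; c = 'cyan'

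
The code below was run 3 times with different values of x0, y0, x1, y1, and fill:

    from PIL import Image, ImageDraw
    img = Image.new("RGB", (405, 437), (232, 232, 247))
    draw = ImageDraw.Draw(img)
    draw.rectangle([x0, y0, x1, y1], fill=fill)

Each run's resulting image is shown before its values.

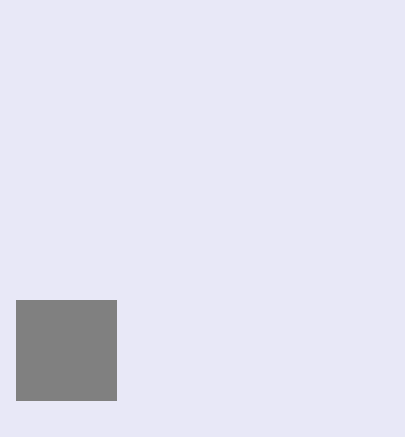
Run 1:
x0 = 16
y0 = 300
x1 = 116
y1 = 400
fill = 'gray'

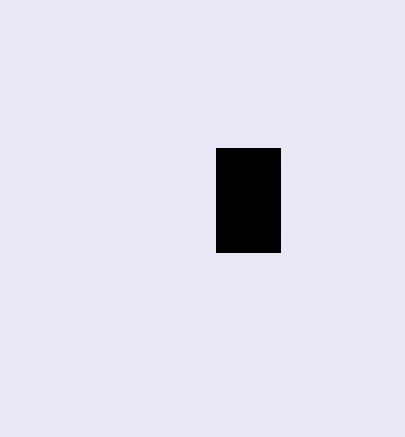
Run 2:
x0 = 216
y0 = 148
x1 = 280
y1 = 252
fill = 'black'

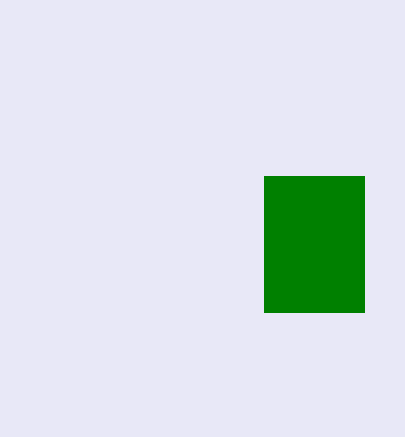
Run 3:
x0 = 264, y0 = 176, x1 = 364, y1 = 312, fill = 'green'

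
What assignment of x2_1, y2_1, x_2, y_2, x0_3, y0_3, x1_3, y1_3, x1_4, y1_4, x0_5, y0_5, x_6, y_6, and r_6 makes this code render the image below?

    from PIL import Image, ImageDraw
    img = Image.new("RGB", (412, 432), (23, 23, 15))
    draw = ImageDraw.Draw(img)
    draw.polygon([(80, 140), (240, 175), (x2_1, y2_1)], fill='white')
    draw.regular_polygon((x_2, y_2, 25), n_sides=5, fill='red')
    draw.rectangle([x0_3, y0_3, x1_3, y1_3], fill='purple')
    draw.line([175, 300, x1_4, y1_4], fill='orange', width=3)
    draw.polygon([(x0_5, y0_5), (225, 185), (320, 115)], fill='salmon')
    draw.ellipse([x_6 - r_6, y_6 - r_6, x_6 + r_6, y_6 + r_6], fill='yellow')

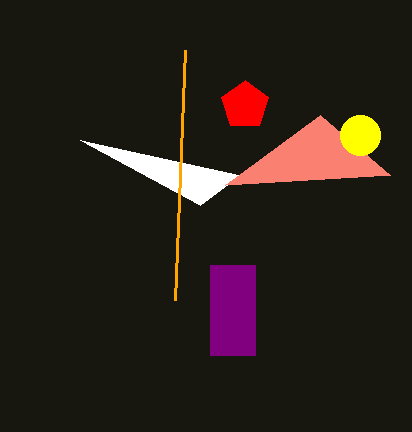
x2_1 = 200
y2_1 = 205
x_2 = 245
y_2 = 105
x0_3 = 210
y0_3 = 265
x1_3 = 255
y1_3 = 355
x1_4 = 185
y1_4 = 50
x0_5 = 390
y0_5 = 175
x_6 = 360
y_6 = 135
r_6 = 20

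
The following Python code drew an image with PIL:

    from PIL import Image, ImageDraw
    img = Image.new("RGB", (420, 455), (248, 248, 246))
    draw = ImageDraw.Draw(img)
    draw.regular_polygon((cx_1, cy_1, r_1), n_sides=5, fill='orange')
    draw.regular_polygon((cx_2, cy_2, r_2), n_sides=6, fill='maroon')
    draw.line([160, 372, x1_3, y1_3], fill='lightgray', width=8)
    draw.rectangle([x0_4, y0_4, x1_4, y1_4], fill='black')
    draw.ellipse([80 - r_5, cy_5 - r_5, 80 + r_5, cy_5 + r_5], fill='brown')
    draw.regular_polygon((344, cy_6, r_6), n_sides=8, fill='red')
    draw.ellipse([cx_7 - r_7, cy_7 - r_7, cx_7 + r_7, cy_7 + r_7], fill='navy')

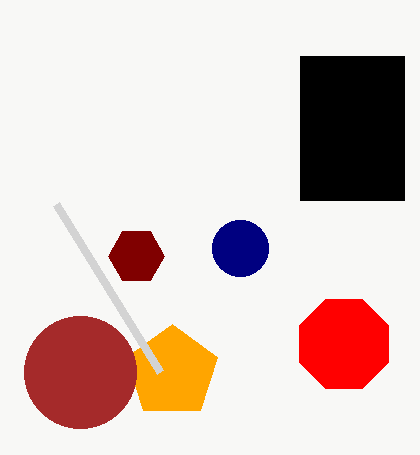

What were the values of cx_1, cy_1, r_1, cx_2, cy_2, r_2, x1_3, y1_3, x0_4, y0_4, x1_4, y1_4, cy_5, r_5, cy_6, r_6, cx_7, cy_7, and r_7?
cx_1 = 172; cy_1 = 372; r_1 = 48; cx_2 = 136; cy_2 = 256; r_2 = 28; x1_3 = 56; y1_3 = 204; x0_4 = 300; y0_4 = 56; x1_4 = 404; y1_4 = 200; cy_5 = 372; r_5 = 56; cy_6 = 344; r_6 = 48; cx_7 = 240; cy_7 = 248; r_7 = 28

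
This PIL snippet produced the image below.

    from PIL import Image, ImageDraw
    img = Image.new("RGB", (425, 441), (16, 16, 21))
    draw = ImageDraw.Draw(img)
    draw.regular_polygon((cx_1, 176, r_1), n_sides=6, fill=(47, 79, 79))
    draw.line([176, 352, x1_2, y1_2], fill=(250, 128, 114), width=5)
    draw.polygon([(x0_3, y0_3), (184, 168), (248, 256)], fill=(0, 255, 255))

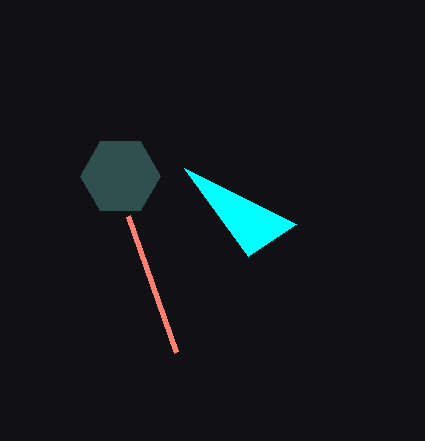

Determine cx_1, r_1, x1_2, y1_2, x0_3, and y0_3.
cx_1 = 120, r_1 = 40, x1_2 = 128, y1_2 = 216, x0_3 = 296, y0_3 = 224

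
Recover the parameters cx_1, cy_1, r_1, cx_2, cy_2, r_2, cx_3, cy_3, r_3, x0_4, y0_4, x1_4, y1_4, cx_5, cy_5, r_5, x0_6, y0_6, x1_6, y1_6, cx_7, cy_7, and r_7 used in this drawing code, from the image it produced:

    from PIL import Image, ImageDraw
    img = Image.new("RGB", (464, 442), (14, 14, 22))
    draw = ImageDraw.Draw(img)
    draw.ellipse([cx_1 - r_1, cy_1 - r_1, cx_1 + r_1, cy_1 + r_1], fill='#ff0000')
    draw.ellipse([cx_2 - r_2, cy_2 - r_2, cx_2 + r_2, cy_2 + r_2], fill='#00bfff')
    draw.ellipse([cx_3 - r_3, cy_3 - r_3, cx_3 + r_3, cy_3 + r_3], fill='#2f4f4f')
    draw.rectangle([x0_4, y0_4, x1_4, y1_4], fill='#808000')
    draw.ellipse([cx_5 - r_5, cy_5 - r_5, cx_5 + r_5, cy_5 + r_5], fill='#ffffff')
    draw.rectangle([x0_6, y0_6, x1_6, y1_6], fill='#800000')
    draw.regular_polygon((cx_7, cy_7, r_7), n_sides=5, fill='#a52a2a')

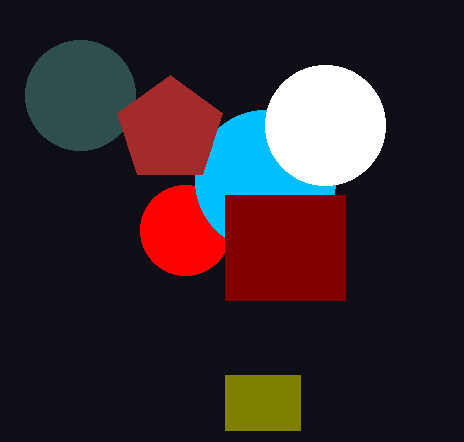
cx_1 = 185; cy_1 = 230; r_1 = 45; cx_2 = 265; cy_2 = 180; r_2 = 70; cx_3 = 80; cy_3 = 95; r_3 = 55; x0_4 = 225; y0_4 = 375; x1_4 = 300; y1_4 = 430; cx_5 = 325; cy_5 = 125; r_5 = 60; x0_6 = 225; y0_6 = 195; x1_6 = 345; y1_6 = 300; cx_7 = 170; cy_7 = 130; r_7 = 55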